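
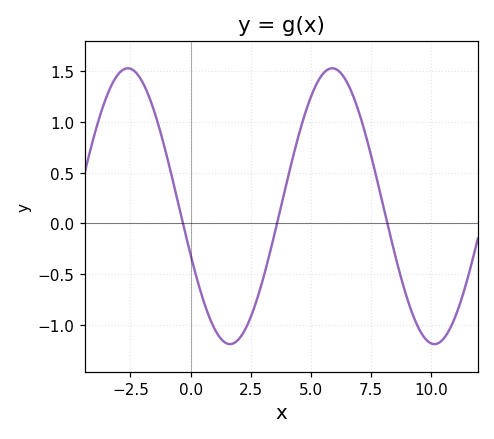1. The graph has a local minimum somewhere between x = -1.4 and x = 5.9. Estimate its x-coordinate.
1.64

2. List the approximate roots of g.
-0.319, 3.59, 8.17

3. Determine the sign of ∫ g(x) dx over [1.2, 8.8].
positive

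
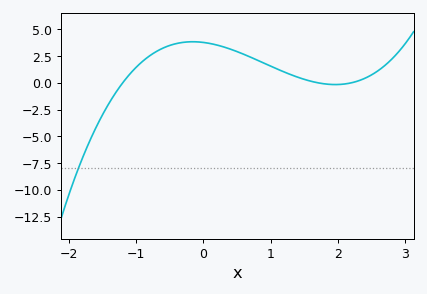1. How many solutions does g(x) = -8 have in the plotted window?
1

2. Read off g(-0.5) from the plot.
3.5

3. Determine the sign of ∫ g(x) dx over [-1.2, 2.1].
positive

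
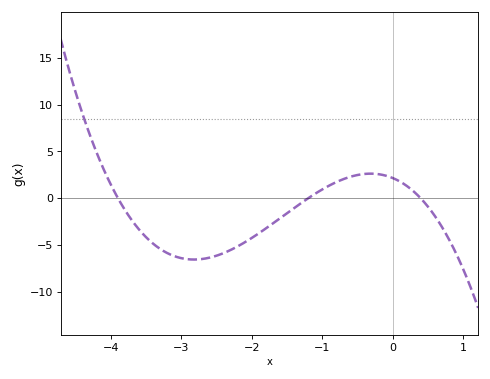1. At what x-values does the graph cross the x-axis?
-3.9, -1.2, 0.4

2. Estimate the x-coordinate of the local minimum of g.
-2.8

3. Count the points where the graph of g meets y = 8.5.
1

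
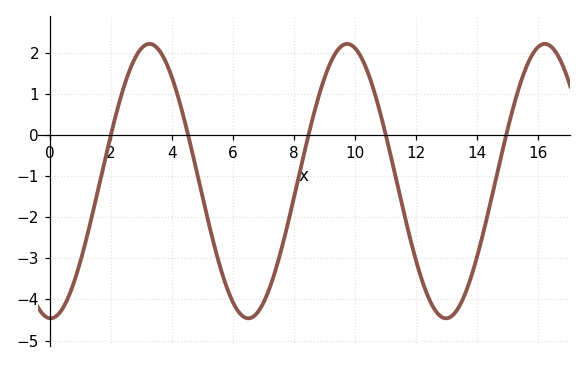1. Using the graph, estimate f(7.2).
-3.74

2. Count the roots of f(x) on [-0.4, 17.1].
5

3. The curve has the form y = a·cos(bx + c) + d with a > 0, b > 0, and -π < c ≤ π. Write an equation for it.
y = 3.34cos(0.97x + 3.11) - 1.12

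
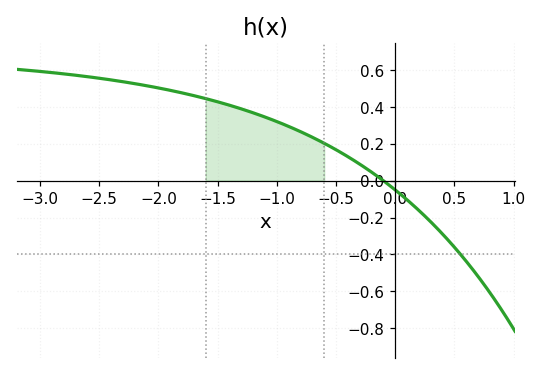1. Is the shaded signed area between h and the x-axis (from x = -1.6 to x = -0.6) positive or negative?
positive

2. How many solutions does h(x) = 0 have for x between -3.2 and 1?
1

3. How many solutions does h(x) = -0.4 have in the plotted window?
1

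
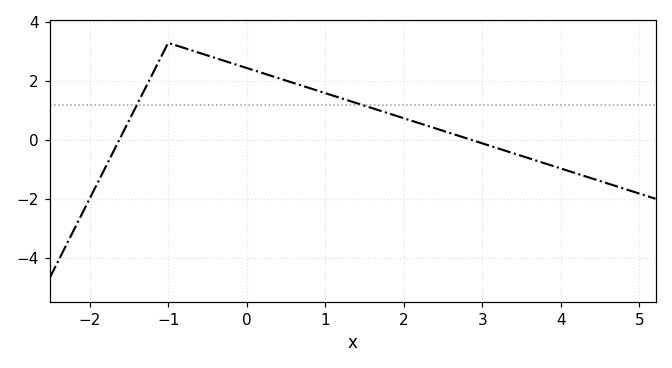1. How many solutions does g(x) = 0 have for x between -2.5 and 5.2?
2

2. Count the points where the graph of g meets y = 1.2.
2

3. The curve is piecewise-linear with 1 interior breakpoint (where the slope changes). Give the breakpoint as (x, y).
(-1, 3.3)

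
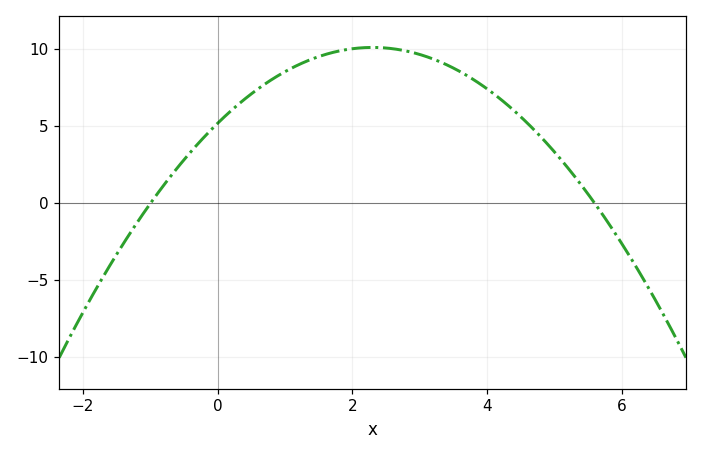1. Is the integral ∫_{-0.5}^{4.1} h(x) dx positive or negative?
positive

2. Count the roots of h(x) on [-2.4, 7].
2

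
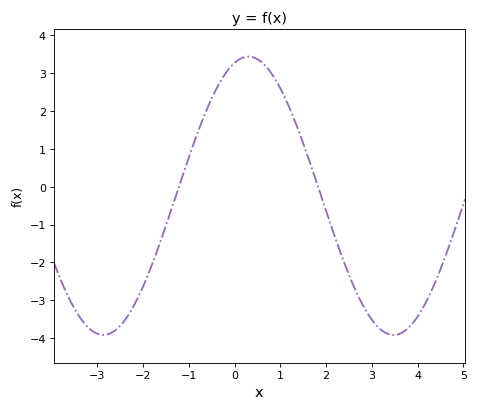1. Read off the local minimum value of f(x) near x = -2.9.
-3.9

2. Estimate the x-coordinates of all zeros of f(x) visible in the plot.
-1.2, 1.8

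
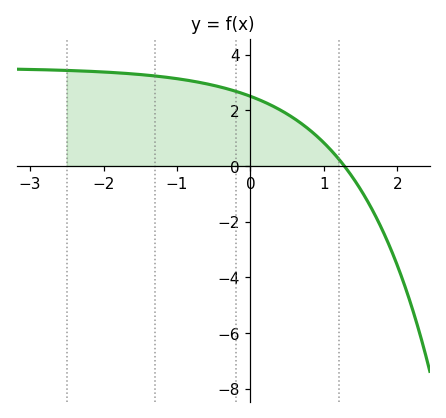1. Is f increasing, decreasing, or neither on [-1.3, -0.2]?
decreasing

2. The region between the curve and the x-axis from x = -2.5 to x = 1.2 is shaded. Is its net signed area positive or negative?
positive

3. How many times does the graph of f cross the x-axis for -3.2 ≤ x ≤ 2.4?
1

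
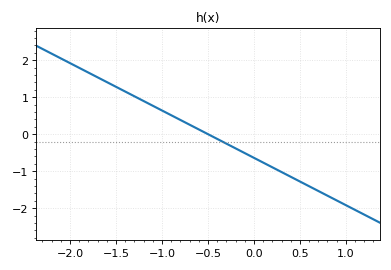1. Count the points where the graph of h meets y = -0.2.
1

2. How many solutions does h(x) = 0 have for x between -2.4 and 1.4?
1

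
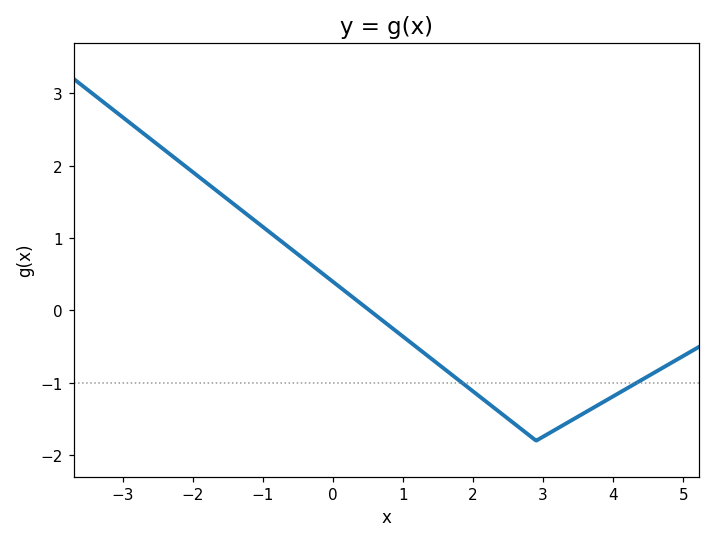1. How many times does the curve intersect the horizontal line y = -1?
2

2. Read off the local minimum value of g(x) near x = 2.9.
-1.8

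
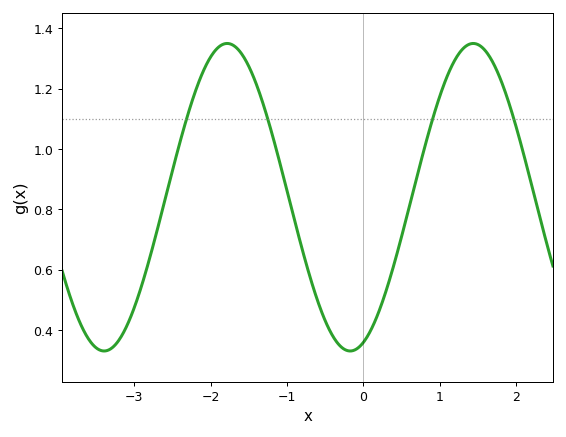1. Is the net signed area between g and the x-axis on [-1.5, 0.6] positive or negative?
positive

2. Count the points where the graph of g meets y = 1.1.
4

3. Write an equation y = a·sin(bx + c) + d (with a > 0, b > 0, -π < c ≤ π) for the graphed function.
y = 0.51sin(1.9x - 1.2) + 0.84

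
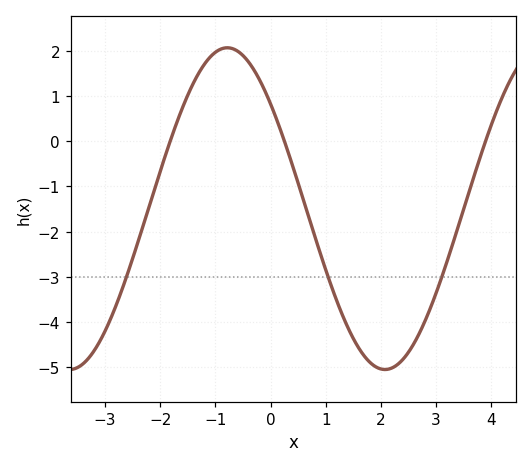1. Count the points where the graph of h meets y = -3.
3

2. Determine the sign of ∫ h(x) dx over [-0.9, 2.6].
negative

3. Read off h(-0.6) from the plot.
2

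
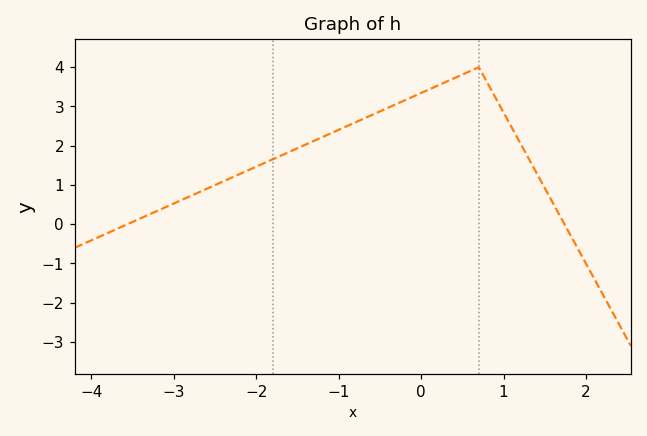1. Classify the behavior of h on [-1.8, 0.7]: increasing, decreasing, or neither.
increasing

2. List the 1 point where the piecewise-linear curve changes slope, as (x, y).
(0.7, 4)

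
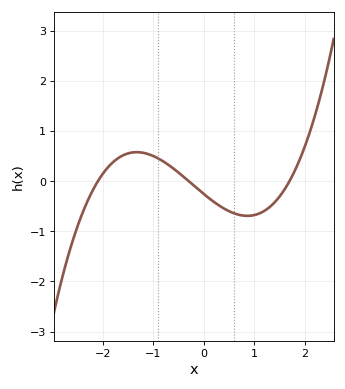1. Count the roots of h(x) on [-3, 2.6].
3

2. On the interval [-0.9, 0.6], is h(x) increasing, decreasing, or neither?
decreasing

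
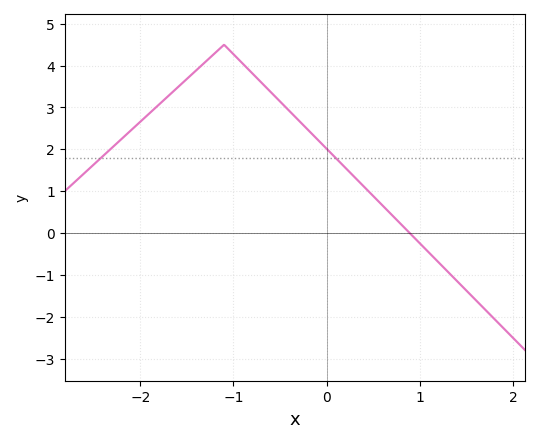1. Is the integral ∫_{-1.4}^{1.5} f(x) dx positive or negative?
positive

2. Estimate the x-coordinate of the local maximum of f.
-1.1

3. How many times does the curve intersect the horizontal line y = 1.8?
2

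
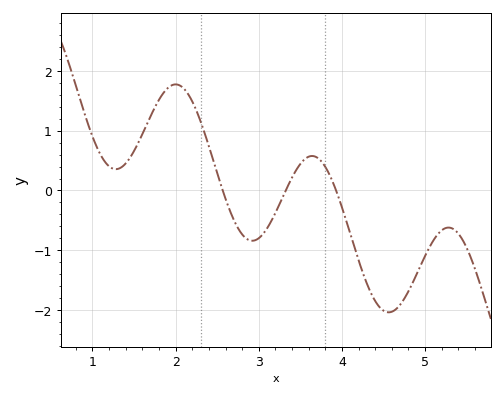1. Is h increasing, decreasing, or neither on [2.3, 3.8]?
neither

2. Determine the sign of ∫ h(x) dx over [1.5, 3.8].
positive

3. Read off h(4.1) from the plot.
-0.725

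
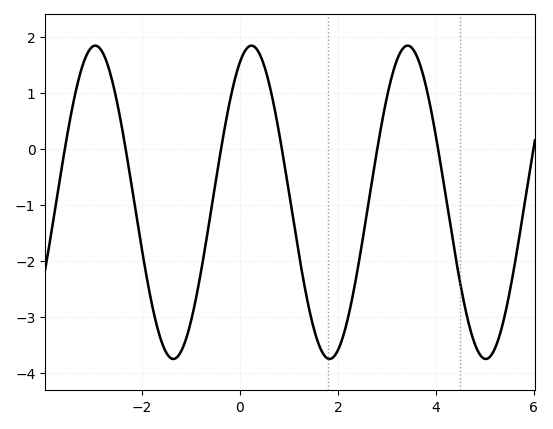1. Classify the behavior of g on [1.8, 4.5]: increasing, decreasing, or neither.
neither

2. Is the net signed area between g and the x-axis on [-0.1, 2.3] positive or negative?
negative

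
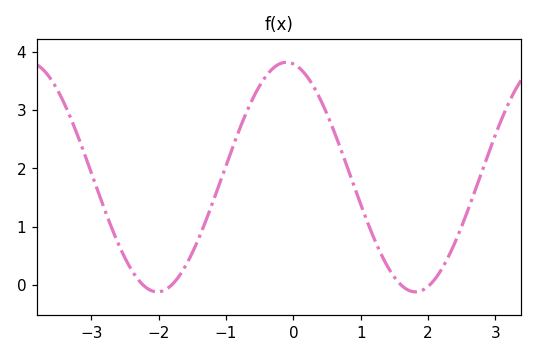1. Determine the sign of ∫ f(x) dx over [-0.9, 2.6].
positive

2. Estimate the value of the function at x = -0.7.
3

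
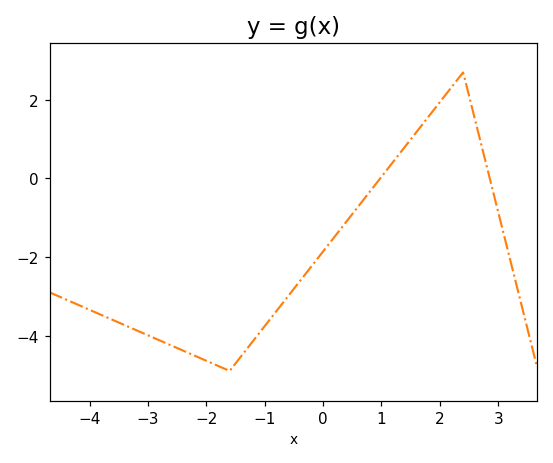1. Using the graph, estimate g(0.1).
-1.67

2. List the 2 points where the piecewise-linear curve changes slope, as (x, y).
(-1.6, -4.9); (2.4, 2.7)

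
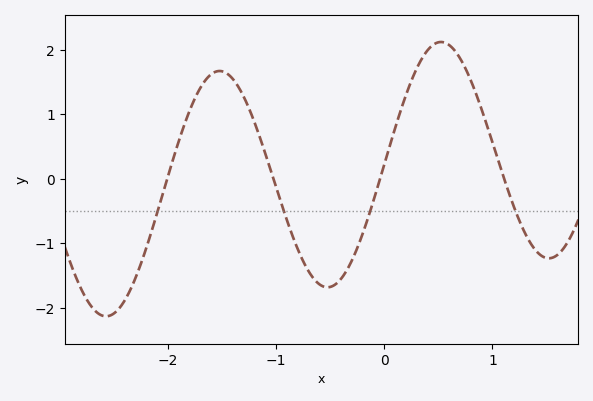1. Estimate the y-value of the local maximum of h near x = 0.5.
2.1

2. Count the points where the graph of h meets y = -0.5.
4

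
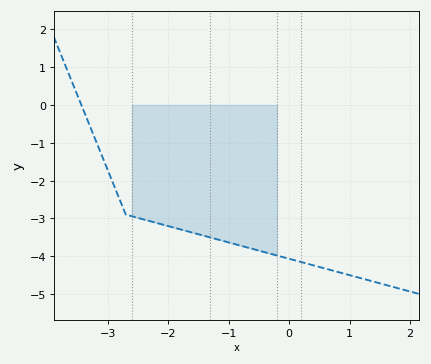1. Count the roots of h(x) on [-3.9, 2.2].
1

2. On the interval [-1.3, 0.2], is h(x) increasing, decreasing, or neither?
decreasing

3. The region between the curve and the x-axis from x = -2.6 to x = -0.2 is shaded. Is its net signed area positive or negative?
negative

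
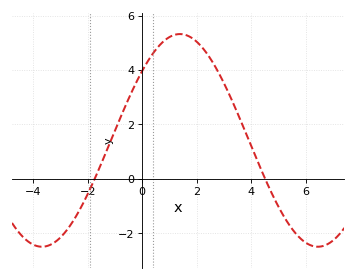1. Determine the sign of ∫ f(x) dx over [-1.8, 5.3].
positive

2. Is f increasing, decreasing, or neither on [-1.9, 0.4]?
increasing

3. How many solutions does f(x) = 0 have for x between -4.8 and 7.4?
2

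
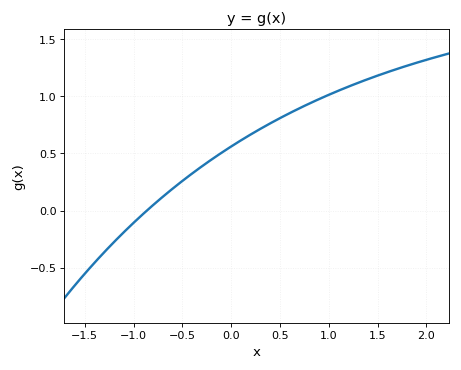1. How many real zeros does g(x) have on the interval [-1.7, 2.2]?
1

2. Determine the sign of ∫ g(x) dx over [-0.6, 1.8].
positive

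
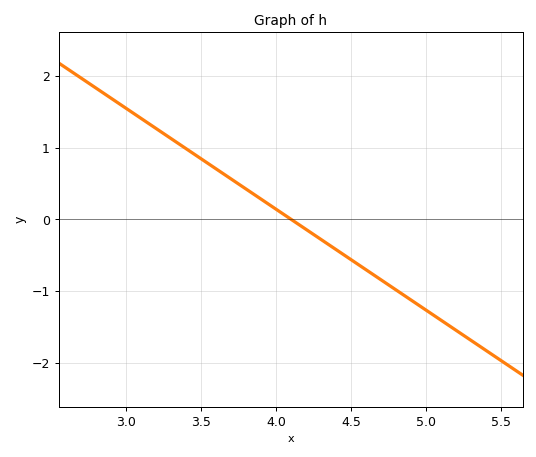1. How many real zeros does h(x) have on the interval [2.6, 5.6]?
1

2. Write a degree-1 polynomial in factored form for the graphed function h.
y = -1.41(x - 4.1)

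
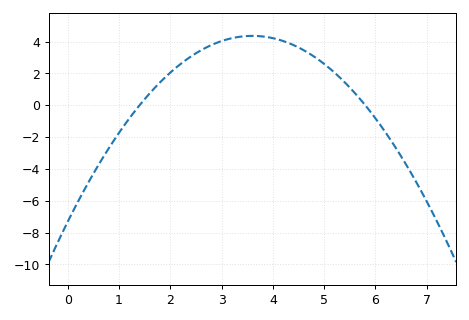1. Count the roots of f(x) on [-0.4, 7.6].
2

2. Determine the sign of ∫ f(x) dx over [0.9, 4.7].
positive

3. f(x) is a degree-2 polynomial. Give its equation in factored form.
y = -0.9(x - 1.4)(x - 5.8)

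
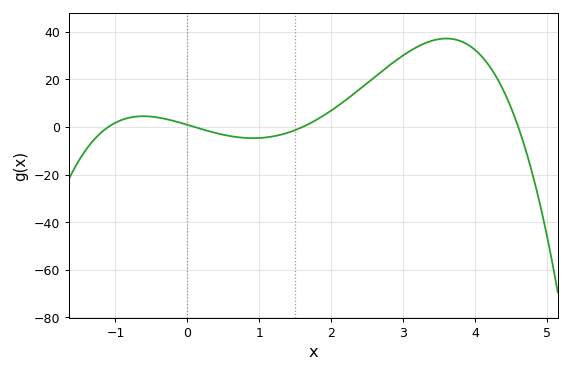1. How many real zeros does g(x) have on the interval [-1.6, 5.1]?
4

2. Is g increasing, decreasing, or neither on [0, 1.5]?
neither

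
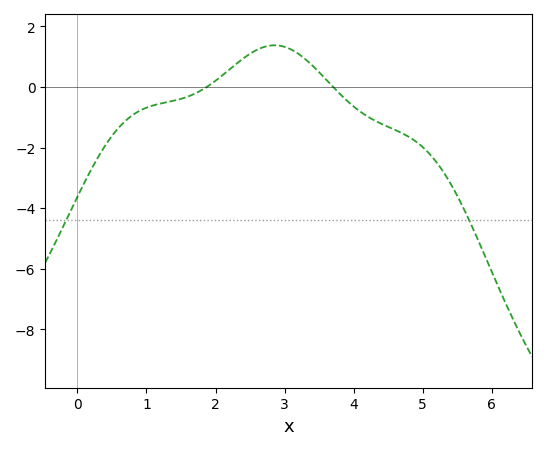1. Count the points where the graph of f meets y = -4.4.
2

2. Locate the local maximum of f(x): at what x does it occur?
2.9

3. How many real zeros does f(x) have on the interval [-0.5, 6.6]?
2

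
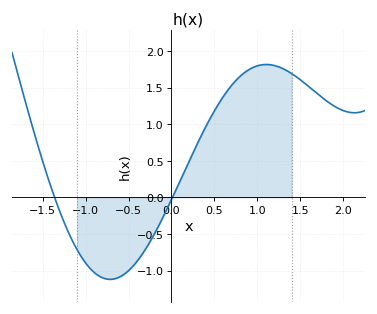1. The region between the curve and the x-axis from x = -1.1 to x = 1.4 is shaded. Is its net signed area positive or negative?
positive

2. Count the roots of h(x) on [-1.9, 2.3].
2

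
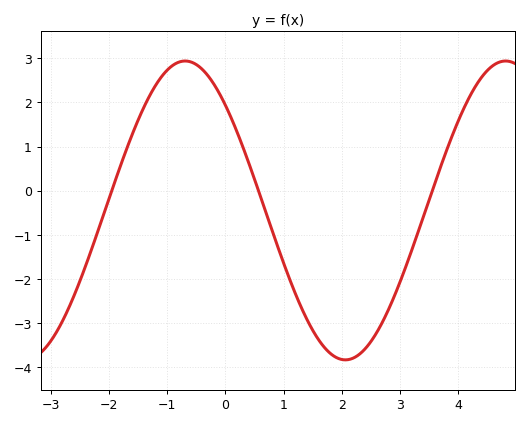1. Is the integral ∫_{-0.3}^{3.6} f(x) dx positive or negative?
negative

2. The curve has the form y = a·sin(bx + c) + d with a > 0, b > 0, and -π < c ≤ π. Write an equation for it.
y = 3.39sin(1.1x + 2.4) - 0.45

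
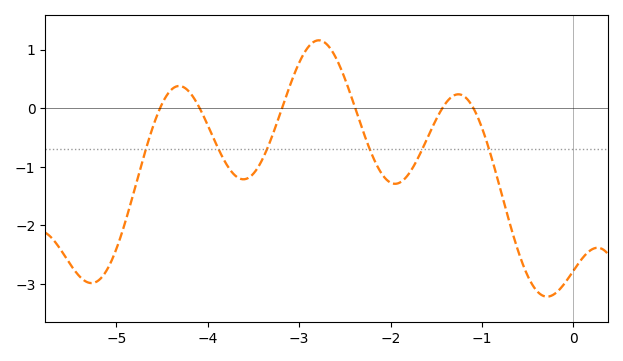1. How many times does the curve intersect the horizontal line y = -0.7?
6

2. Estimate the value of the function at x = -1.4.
0.1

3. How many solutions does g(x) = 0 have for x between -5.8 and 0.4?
6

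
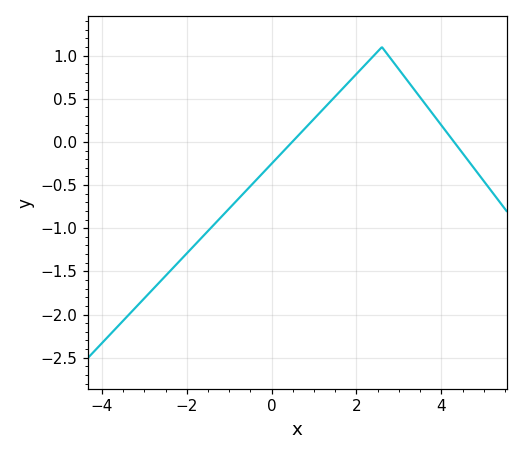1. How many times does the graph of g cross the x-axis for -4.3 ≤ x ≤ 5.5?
2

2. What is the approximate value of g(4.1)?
0.13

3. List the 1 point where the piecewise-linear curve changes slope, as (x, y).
(2.6, 1.1)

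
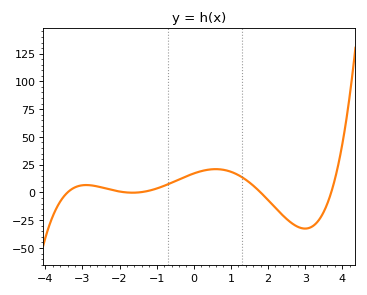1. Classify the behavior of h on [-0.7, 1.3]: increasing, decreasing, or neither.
neither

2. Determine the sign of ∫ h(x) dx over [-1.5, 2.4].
positive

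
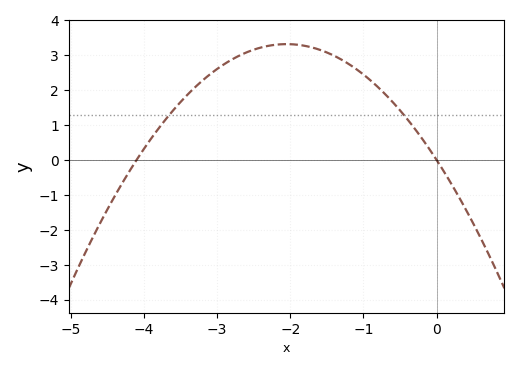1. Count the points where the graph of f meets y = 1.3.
2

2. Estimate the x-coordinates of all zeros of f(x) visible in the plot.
-4.1, 0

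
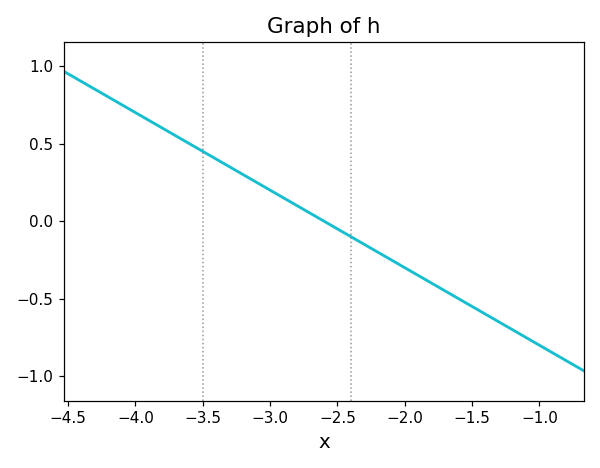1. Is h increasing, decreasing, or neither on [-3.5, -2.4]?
decreasing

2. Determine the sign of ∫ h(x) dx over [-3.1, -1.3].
negative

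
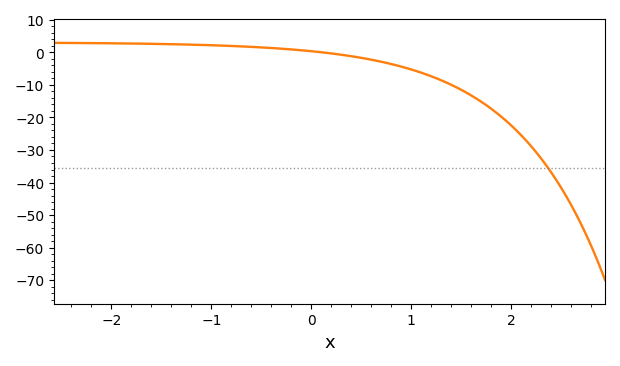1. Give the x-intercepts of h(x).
0.1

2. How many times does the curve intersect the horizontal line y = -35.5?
1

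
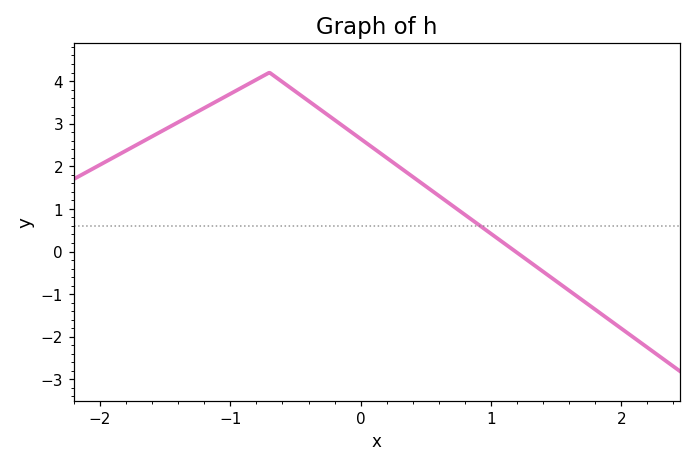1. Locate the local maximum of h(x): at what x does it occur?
-0.7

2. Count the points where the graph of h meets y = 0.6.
1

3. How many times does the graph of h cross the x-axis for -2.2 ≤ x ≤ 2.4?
1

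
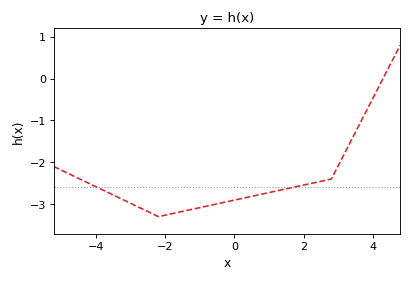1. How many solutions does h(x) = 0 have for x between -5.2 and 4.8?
1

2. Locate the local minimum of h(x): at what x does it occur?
-2.2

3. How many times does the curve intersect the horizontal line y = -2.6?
2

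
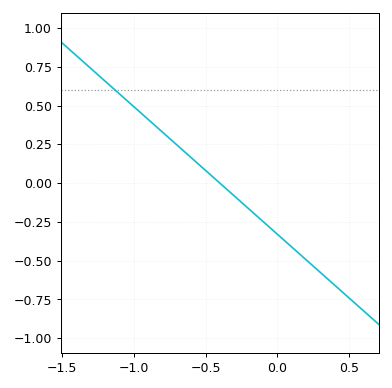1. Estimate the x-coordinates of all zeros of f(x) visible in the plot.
-0.4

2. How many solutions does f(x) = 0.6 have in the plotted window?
1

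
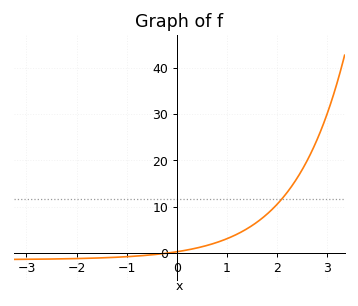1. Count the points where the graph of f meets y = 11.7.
1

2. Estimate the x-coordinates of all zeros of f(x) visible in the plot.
-0.1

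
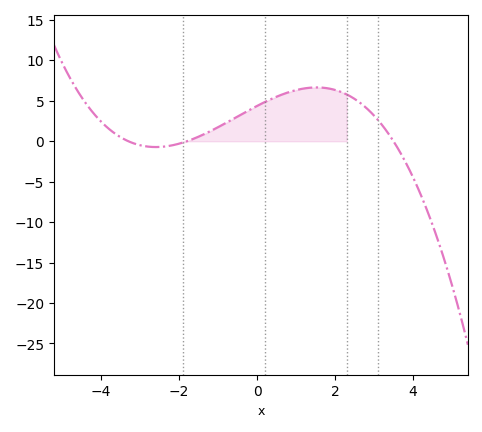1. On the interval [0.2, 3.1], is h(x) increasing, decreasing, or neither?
neither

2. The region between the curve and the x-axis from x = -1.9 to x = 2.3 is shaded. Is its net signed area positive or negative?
positive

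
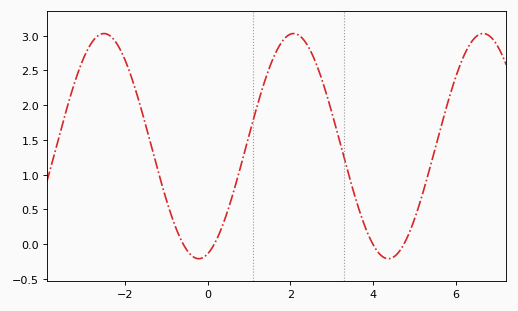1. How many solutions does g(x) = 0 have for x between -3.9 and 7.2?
4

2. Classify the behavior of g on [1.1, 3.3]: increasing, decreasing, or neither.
neither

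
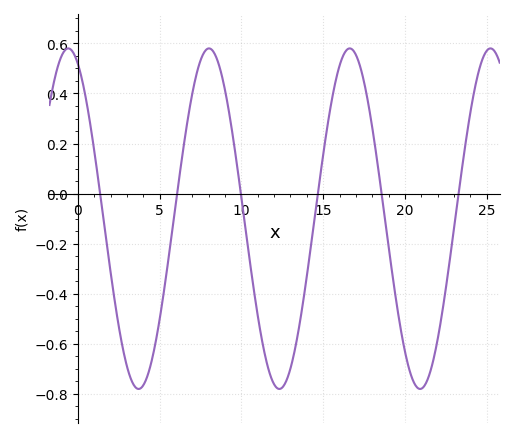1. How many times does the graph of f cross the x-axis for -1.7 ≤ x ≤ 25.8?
6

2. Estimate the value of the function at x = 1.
0.18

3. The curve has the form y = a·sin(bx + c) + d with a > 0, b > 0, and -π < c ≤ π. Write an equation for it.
y = 0.68sin(0.73x + 2) - 0.1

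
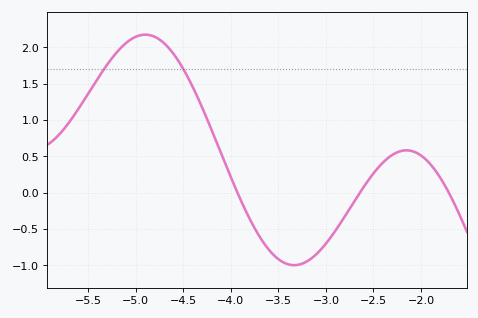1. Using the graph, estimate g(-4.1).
0.55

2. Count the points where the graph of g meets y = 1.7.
2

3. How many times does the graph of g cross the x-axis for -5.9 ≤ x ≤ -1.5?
3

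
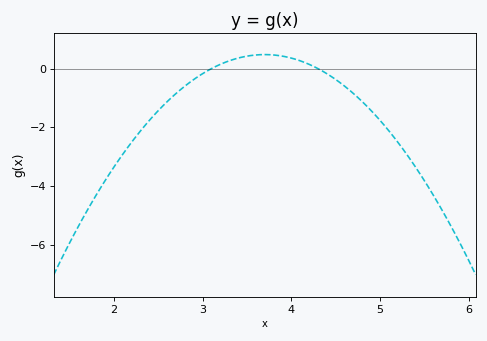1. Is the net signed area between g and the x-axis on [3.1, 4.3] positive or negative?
positive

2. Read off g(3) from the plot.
-0.173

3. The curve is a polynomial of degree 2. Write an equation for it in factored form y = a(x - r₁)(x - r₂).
y = -1.33(x - 3.1)(x - 4.3)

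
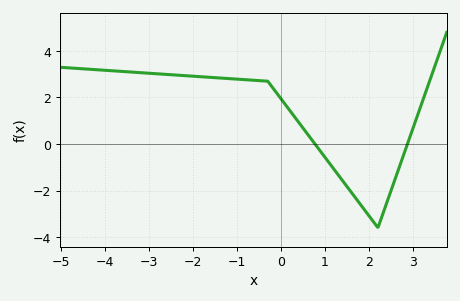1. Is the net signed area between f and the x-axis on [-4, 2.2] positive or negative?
positive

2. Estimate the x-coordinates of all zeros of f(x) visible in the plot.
0.8, 2.8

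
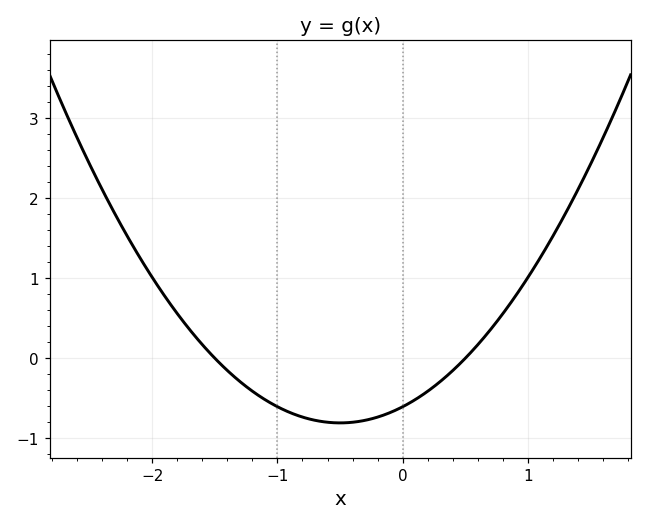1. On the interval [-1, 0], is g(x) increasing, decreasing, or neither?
neither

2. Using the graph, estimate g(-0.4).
-0.8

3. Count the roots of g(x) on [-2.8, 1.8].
2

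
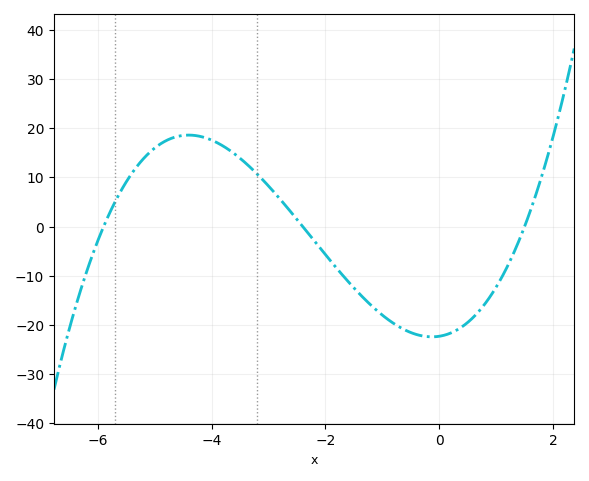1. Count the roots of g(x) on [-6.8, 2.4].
3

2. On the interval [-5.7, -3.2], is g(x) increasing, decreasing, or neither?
neither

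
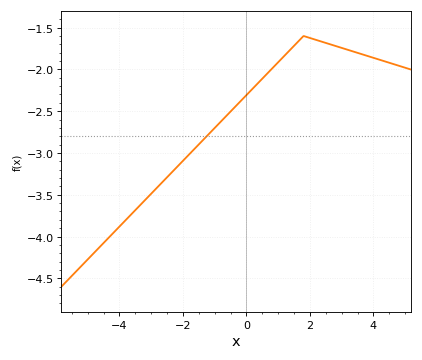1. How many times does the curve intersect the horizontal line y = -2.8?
1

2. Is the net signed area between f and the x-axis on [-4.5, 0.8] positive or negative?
negative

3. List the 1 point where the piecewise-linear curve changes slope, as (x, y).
(1.8, -1.6)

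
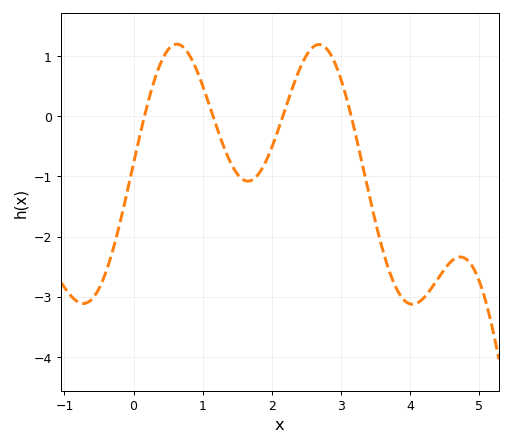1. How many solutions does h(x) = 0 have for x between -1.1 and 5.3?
4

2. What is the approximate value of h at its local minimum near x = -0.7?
-3.1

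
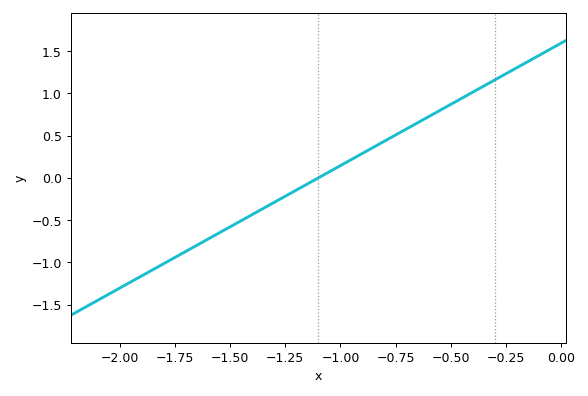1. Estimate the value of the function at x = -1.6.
-0.725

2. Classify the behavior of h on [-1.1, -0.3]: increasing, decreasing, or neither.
increasing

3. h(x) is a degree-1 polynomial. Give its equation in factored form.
y = 1.45(x + 1.1)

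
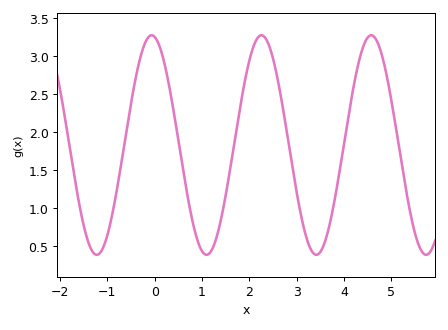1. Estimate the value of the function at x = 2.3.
3.26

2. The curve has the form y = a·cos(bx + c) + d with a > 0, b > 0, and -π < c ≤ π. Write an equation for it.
y = 1.44cos(2.71x + 0.17) + 1.83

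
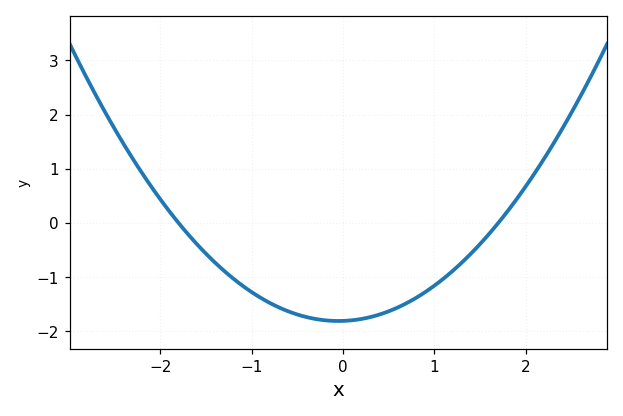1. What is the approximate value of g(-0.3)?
-1.77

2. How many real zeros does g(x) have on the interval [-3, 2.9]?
2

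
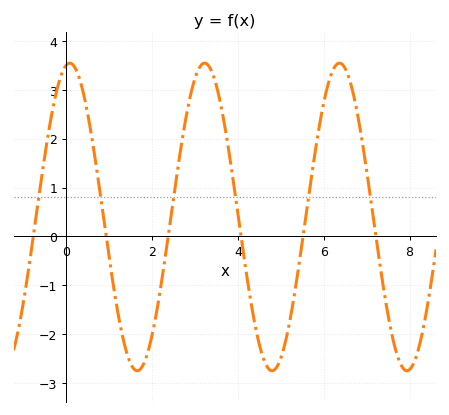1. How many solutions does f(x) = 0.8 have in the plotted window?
6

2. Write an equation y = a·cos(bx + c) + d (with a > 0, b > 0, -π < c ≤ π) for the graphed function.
y = 3.15cos(2x - 0.17) + 0.4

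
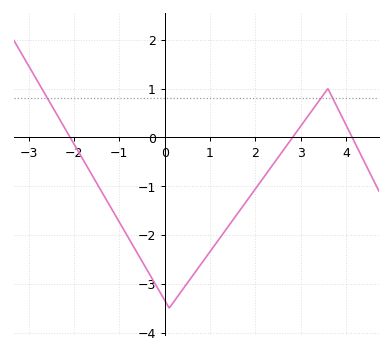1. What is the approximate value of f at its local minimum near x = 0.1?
-3.5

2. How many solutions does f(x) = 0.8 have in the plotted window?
3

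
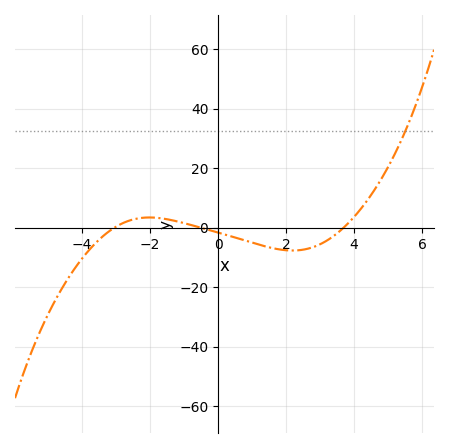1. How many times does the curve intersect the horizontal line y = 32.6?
1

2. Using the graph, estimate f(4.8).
16.4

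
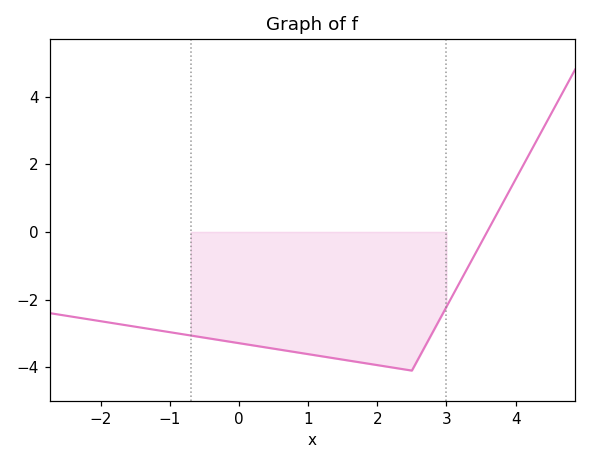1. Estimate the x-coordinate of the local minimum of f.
2.6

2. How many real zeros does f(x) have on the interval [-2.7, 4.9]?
1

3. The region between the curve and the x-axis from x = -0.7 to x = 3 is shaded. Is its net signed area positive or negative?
negative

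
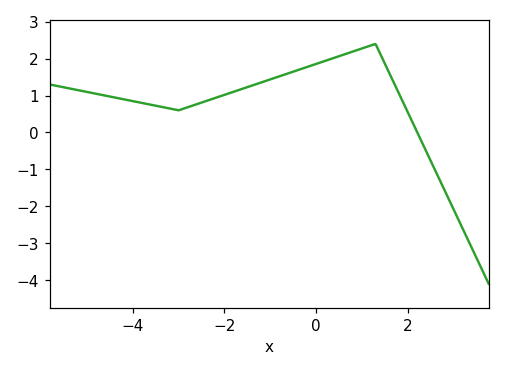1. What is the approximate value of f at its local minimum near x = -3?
0.6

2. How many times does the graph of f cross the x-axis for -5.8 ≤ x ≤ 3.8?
1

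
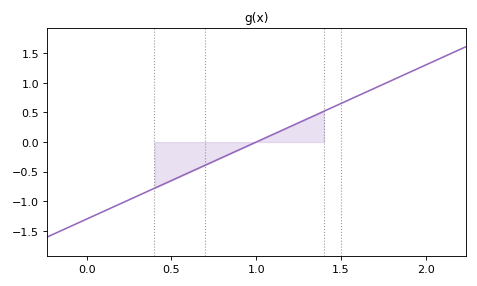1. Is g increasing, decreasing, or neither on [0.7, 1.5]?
increasing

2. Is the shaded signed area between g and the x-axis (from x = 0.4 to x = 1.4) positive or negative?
negative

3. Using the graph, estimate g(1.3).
0.4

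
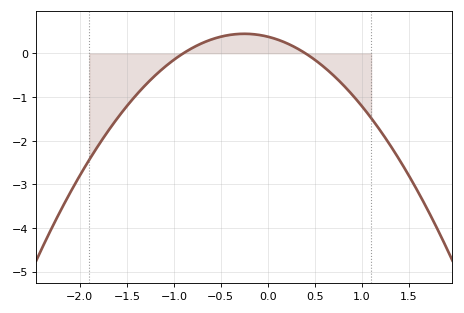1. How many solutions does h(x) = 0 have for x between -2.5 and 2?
2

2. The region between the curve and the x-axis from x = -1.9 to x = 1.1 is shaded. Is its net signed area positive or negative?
negative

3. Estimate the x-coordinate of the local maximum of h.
-0.25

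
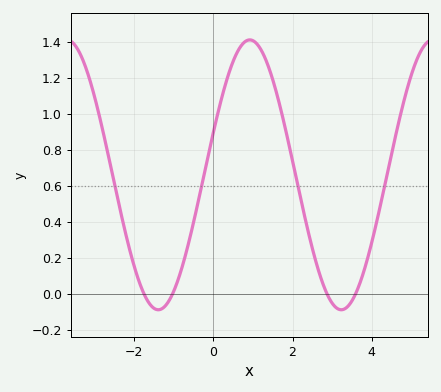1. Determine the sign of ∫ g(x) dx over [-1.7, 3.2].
positive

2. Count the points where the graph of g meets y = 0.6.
4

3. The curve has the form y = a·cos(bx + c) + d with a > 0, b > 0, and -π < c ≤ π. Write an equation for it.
y = 0.75cos(1.36x - 1.25) + 0.66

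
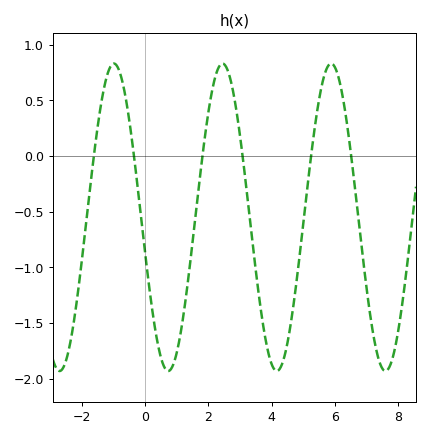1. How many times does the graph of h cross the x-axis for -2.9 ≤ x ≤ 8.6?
6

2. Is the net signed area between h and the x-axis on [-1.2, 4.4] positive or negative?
negative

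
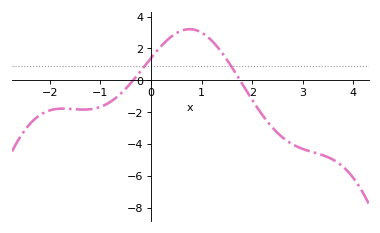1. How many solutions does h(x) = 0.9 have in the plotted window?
2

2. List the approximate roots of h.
-0.4, 1.8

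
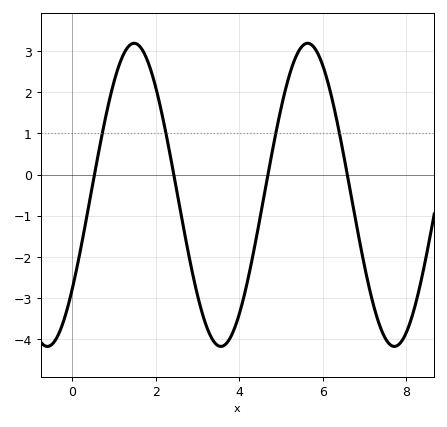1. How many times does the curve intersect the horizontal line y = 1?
4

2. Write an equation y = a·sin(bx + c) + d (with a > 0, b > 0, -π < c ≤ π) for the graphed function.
y = 3.68sin(1.51x - 0.662) - 0.49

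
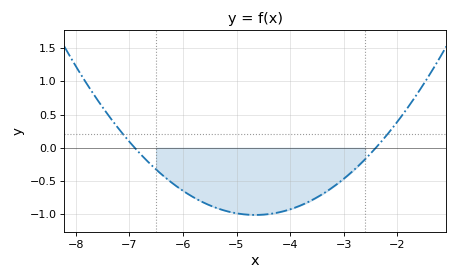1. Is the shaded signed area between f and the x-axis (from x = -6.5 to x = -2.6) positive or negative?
negative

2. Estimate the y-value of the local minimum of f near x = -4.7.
-1.01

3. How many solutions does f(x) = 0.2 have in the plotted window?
2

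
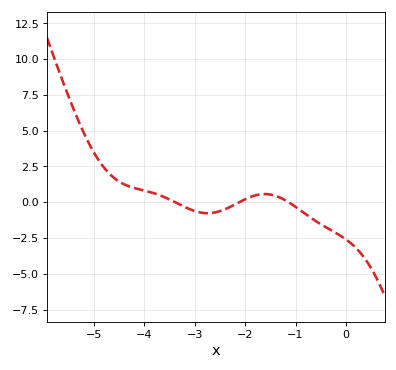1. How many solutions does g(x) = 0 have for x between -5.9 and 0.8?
3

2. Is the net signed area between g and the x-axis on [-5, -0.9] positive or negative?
positive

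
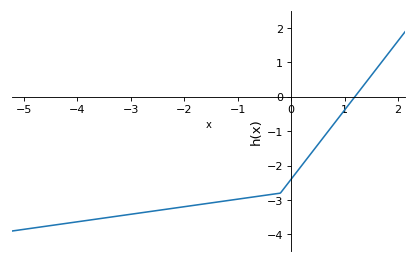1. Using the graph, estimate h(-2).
-3.19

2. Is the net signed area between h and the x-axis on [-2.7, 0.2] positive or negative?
negative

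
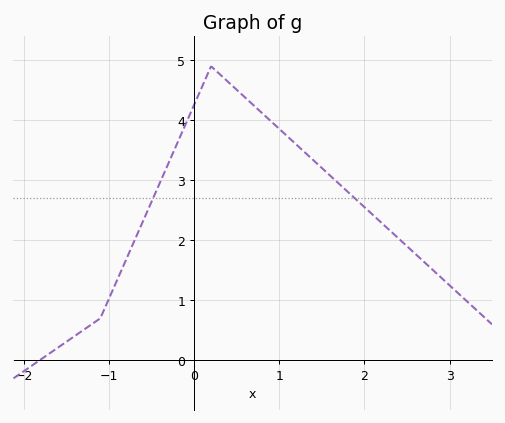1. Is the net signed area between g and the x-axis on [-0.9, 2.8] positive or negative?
positive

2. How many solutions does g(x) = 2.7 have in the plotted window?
2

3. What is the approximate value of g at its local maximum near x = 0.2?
4.9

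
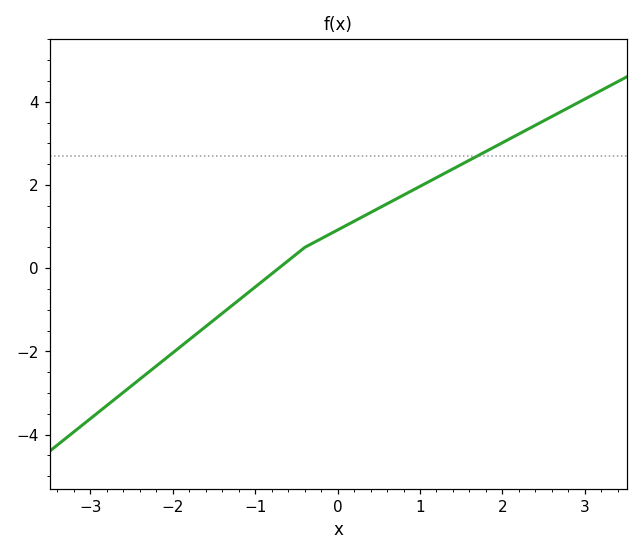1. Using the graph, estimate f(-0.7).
0.025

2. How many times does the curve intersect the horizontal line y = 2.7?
1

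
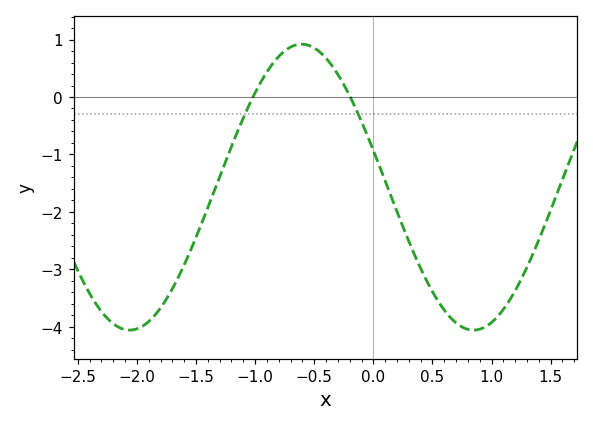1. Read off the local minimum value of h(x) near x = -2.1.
-4.1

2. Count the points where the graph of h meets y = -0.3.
2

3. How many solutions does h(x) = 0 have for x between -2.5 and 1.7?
2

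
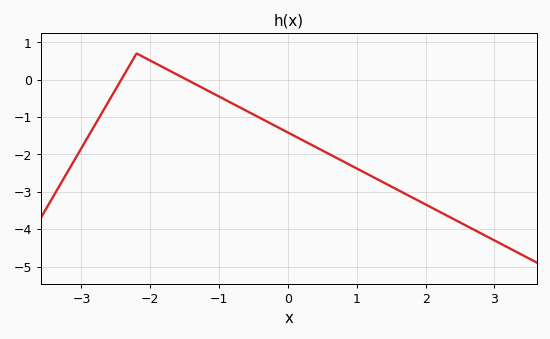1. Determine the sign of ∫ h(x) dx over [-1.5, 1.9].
negative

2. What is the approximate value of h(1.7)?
-3.1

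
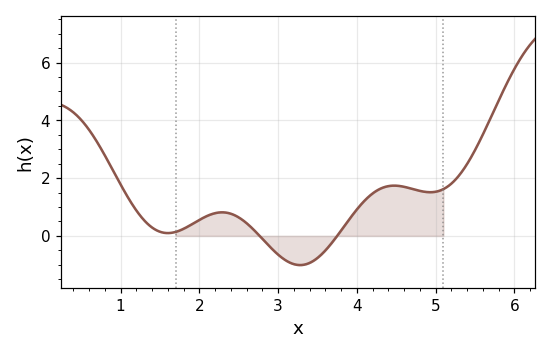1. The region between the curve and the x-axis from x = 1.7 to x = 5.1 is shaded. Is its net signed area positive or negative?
positive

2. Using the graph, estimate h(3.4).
-1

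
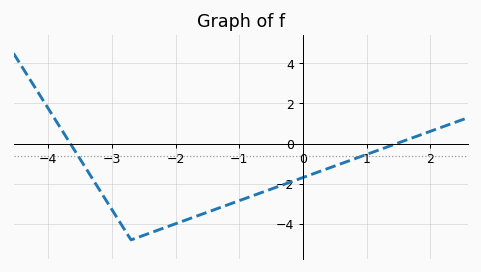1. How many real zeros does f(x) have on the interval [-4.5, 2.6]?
2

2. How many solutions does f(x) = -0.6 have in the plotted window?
2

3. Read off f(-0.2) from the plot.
-2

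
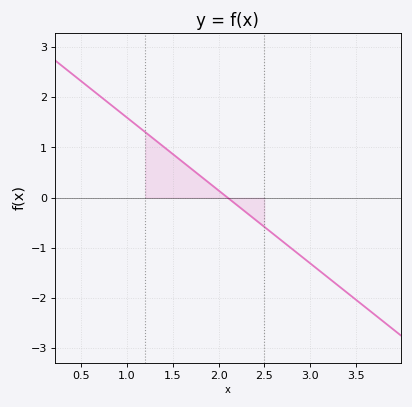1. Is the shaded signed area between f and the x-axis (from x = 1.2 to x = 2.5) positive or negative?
positive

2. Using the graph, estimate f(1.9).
0.29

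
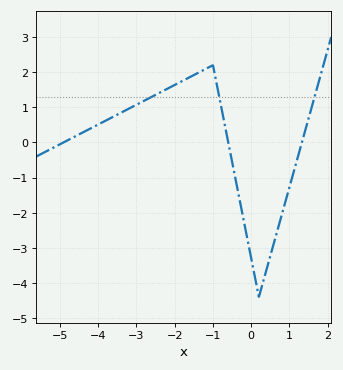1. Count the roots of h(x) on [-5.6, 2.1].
3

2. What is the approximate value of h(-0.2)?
-2.2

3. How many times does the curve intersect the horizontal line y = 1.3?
3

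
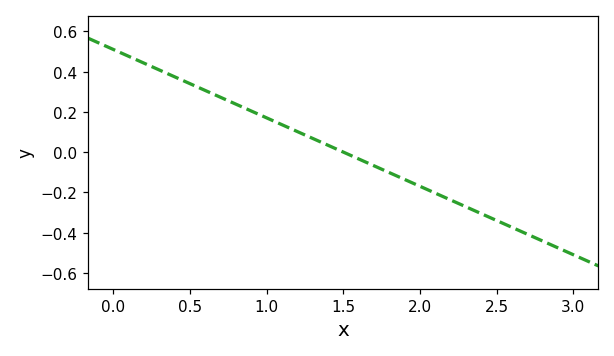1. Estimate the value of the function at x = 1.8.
-0.102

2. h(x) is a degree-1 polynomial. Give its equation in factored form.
y = -0.34(x - 1.5)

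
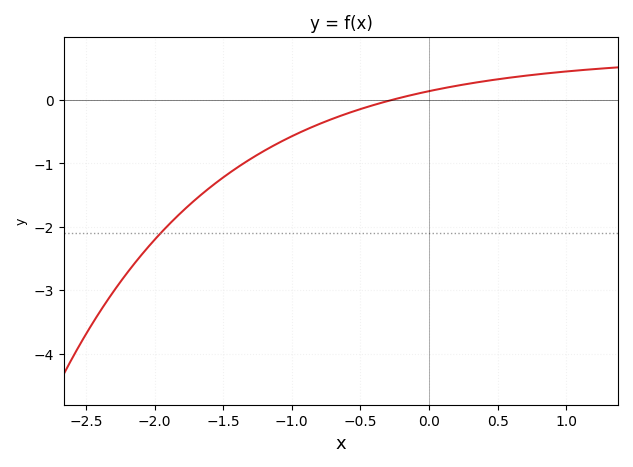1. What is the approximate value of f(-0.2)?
0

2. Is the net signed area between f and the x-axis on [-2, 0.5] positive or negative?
negative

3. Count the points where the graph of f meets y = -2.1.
1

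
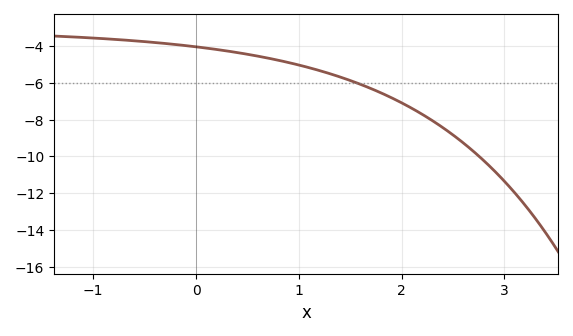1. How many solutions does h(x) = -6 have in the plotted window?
1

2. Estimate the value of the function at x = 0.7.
-4.6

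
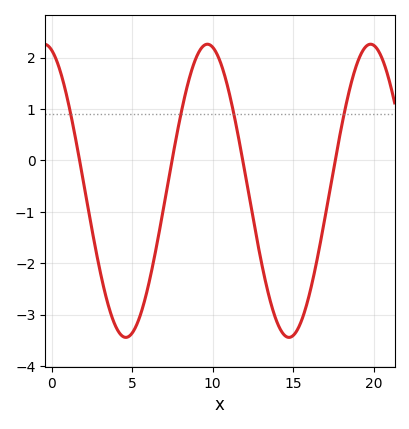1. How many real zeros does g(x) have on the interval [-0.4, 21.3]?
4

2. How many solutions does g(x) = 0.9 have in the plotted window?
4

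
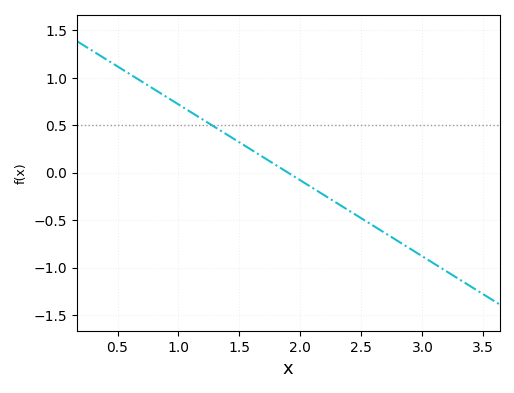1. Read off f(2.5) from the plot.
-0.5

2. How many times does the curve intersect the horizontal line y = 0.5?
1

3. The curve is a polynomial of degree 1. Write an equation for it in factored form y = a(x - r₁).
y = -0.8(x - 1.9)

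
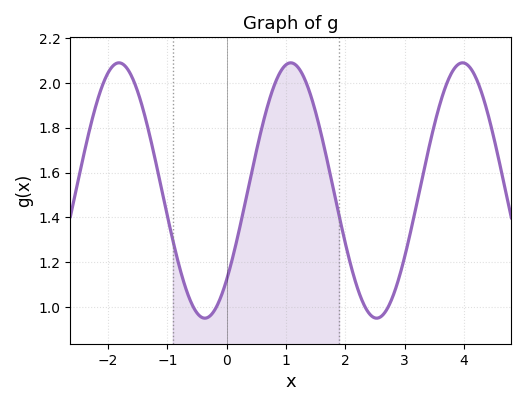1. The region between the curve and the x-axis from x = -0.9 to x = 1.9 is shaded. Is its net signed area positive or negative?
positive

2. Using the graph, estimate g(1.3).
2.03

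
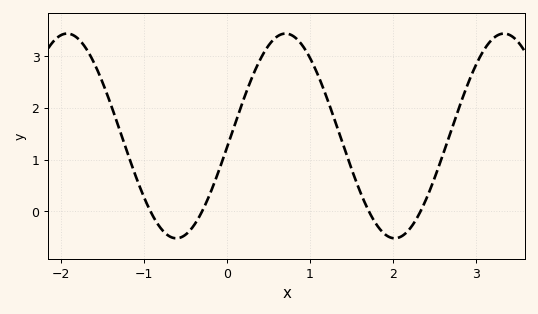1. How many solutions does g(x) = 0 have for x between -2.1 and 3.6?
4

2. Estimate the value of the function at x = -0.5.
-0.5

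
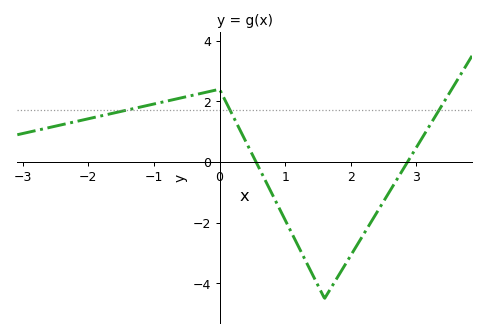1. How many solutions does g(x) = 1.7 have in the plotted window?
3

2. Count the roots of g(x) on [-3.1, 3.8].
2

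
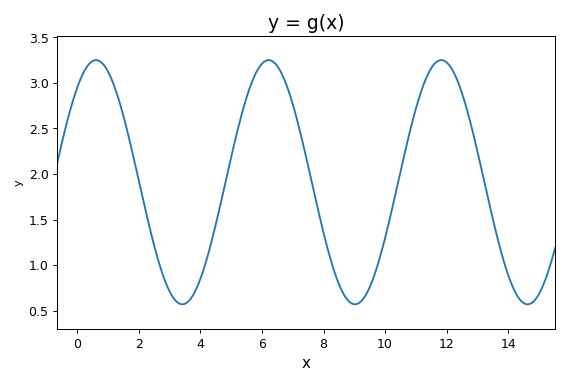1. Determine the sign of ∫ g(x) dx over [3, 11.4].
positive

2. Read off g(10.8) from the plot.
2.45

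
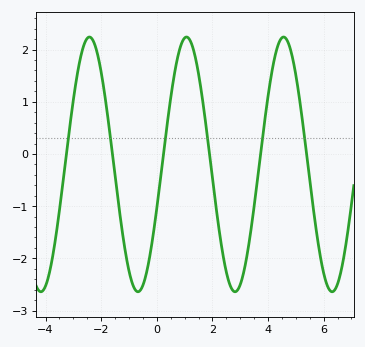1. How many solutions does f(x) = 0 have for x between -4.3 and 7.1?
6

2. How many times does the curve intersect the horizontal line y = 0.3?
6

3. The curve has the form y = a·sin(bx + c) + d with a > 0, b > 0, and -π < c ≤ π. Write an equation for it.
y = 2.44sin(1.8x - 0.352) - 0.2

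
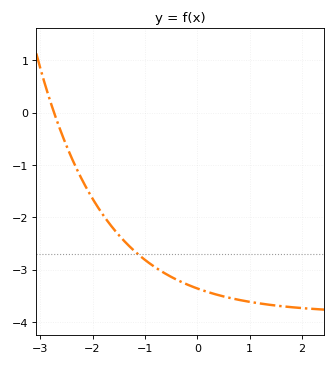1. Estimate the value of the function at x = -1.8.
-1.95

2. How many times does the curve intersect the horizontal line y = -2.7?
1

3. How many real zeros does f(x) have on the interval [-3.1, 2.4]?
1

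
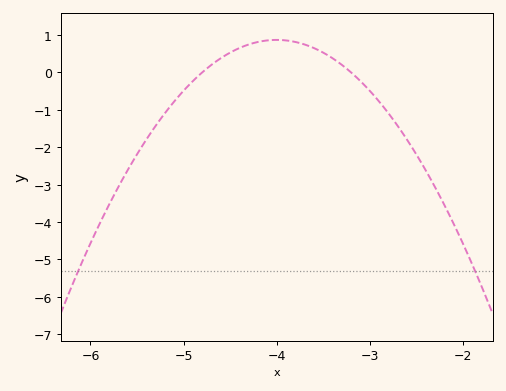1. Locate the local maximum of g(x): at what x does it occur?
-4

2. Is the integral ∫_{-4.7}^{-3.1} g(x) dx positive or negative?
positive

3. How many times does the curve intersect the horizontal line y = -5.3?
2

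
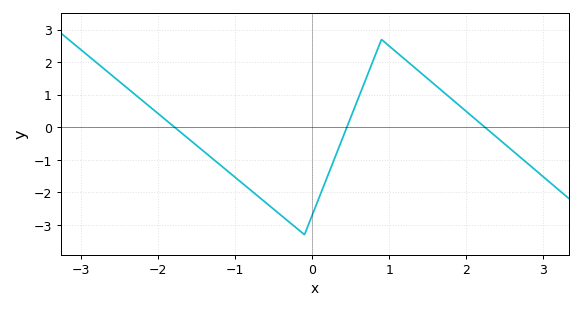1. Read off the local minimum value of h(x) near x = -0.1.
-3.3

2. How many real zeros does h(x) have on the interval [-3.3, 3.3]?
3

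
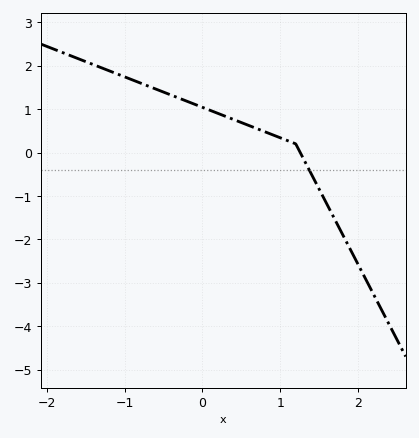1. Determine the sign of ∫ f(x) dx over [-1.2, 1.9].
positive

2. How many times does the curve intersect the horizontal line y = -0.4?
1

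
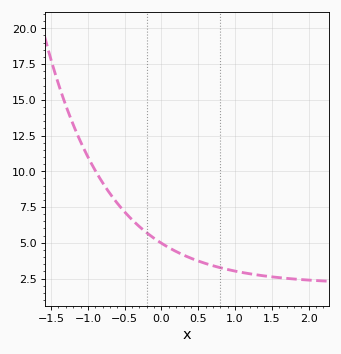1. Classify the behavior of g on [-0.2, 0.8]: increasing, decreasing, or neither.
decreasing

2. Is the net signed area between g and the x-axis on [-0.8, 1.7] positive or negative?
positive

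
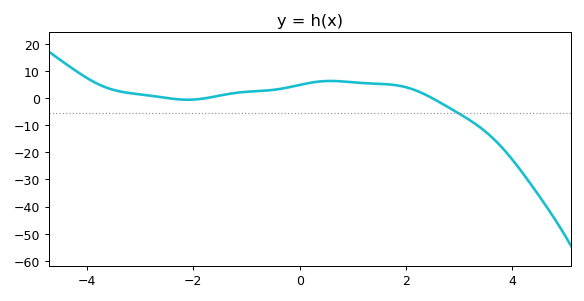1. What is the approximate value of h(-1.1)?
2.12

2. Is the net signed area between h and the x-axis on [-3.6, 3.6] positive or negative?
positive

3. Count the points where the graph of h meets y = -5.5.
1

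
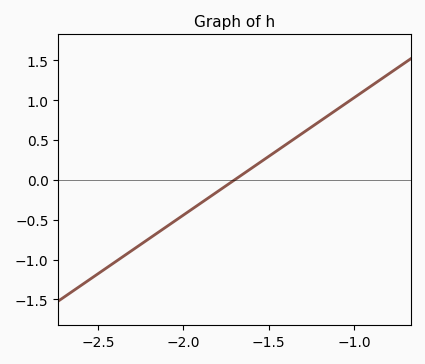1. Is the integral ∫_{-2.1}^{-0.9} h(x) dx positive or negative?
positive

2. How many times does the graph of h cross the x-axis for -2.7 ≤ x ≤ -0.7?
1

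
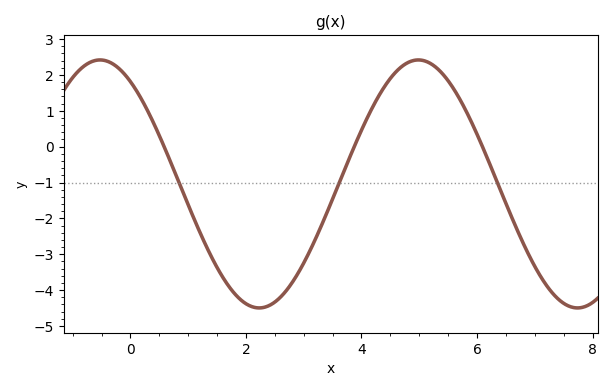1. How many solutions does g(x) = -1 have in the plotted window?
3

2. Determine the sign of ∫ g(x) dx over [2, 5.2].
negative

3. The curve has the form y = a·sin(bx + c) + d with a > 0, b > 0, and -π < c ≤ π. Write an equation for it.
y = 3.46sin(1.1x + 2.2) - 1.04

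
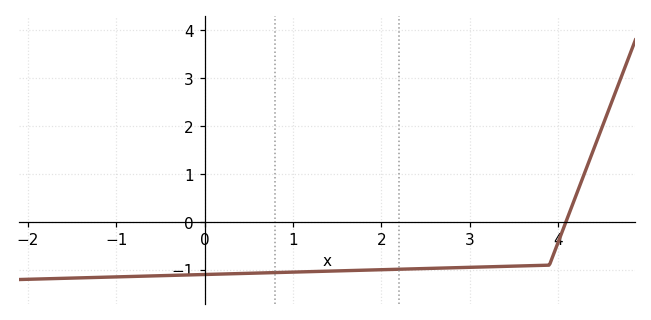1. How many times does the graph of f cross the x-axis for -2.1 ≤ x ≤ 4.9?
1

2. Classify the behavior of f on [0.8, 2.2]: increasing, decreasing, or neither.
increasing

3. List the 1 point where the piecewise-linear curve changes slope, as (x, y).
(3.9, -0.9)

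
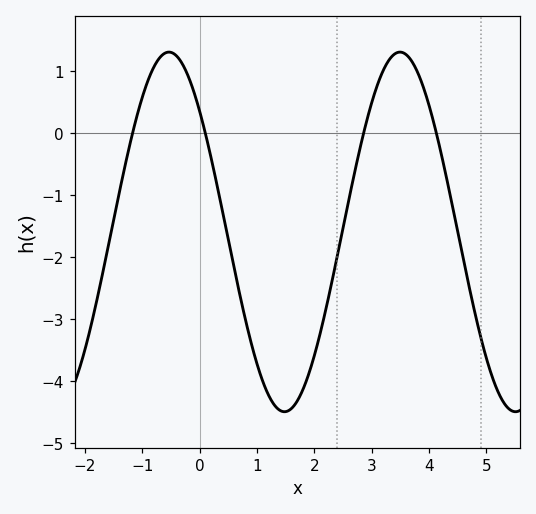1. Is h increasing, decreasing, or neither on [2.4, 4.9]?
neither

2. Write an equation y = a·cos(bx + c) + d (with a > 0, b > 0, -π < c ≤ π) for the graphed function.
y = 2.9cos(1.6x + 0.83) - 1.59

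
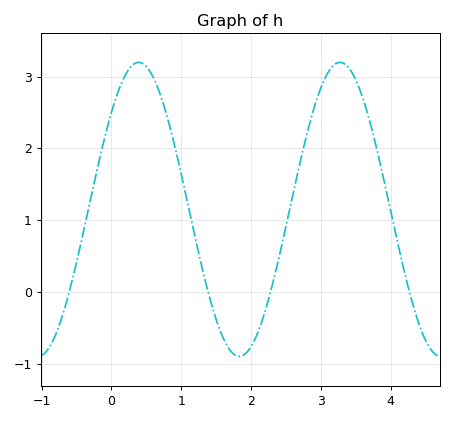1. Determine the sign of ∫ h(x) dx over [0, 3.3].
positive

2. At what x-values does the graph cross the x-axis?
-0.603, 1.38, 2.28, 4.27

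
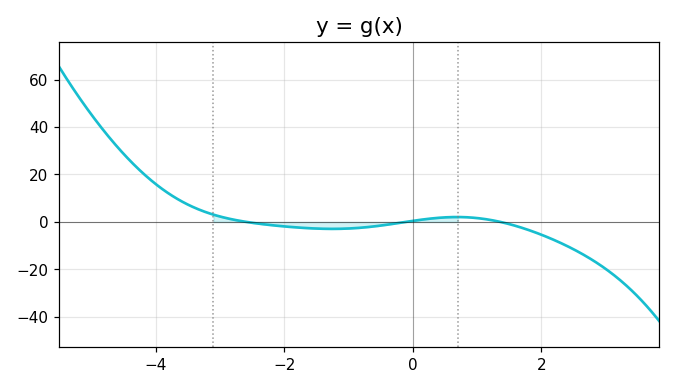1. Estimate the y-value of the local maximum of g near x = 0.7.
2.06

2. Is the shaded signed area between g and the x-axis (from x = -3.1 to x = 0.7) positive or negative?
negative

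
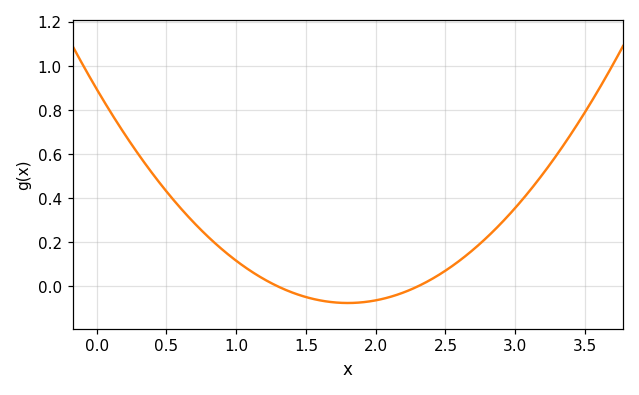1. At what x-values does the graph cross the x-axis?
1.3, 2.3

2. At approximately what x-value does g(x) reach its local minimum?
1.8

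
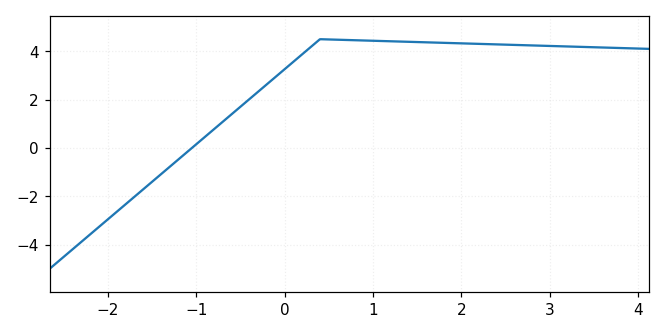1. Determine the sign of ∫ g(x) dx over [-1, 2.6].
positive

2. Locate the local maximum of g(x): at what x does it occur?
0.403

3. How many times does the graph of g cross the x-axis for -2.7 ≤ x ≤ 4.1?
1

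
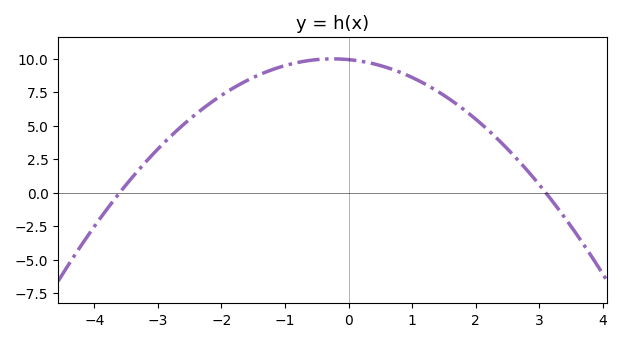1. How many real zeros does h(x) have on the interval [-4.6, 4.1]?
2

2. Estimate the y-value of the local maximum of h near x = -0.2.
9.99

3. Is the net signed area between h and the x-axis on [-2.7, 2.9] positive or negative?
positive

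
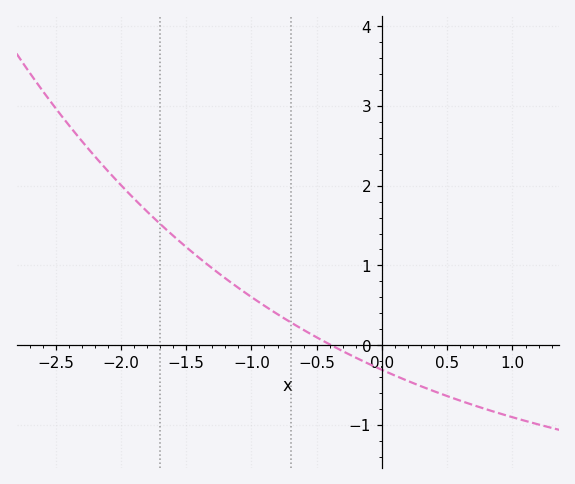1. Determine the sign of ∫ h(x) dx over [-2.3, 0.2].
positive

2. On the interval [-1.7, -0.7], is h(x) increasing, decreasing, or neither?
decreasing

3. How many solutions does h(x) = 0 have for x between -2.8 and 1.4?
1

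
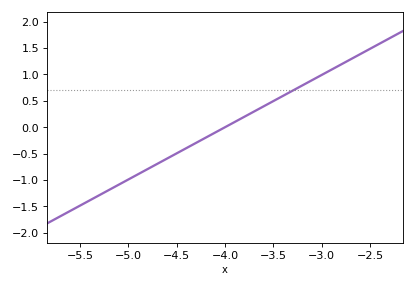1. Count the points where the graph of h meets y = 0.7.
1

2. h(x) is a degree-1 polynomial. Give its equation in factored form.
y = 0.99(x + 4)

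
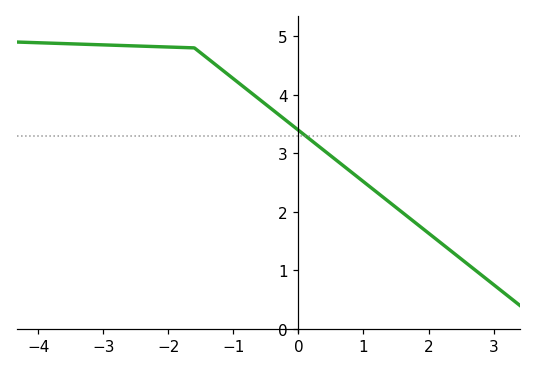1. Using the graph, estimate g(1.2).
2.3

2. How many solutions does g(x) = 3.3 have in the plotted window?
1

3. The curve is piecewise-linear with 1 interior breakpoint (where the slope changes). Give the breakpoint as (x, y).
(-1.6, 4.8)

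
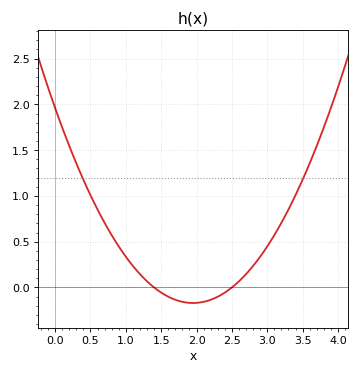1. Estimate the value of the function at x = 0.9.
0.45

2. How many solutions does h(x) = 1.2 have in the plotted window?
2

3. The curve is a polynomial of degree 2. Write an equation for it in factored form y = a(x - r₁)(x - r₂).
y = 0.56(x - 1.4)(x - 2.5)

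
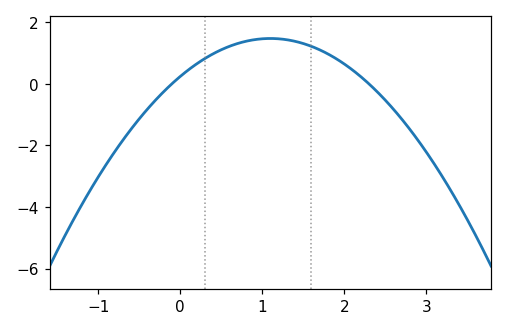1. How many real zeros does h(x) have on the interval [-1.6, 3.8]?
2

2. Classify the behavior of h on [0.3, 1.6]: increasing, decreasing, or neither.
neither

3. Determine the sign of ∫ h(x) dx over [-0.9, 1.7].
positive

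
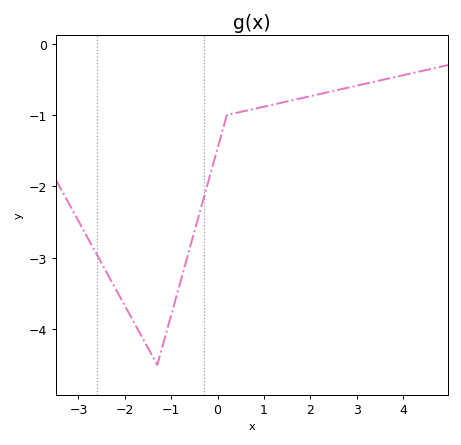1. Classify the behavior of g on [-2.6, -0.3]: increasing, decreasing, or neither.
neither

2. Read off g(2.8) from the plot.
-0.6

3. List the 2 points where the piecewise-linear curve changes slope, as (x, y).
(-1.3, -4.5); (0.2, -1)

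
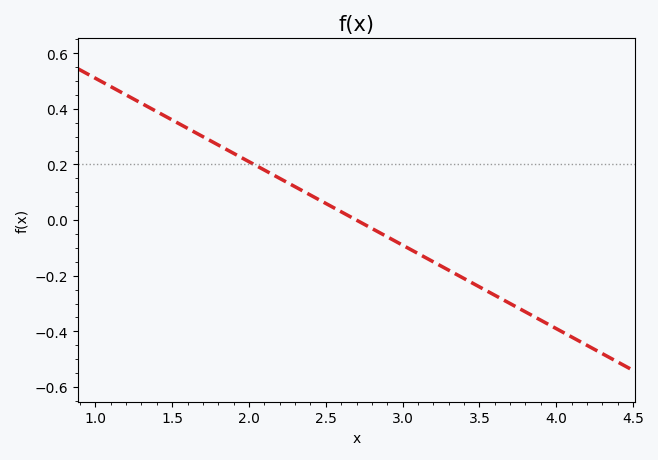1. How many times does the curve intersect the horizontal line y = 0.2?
1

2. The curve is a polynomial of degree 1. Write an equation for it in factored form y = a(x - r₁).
y = -0.3(x - 2.7)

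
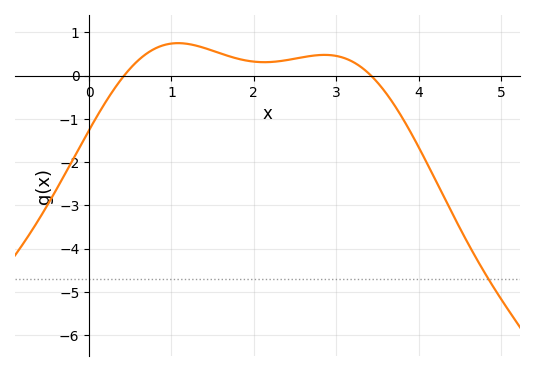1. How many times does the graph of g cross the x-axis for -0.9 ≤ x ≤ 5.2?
2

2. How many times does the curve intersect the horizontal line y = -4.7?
1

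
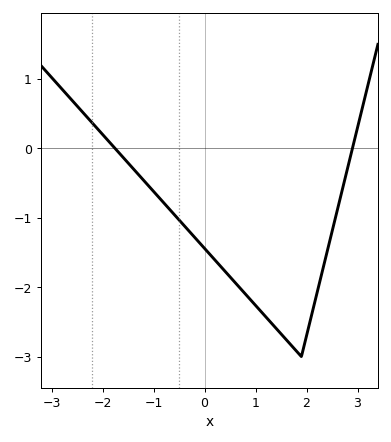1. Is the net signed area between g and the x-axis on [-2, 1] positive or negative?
negative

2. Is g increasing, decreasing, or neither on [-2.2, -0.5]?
decreasing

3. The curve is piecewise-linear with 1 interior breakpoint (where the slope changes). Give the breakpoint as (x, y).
(1.9, -3)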